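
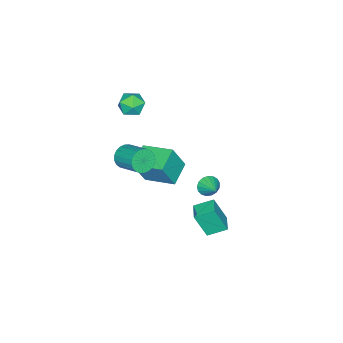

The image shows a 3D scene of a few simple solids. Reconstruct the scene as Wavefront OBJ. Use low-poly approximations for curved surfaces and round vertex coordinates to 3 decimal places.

v -3.285 -2.647 -2.685
v -2.621 -3.094 -0.929
v -3.397 -0.654 -2.135
v -2.734 -1.101 -0.379
v -1.766 -2.419 -3.201
v -1.103 -2.866 -1.445
v -1.879 -0.426 -2.651
v -1.215 -0.873 -0.895
v -2.321 -3.095 4.287
v -1.796 -2.359 4.25
v -1.264 -3.881 3.65
v -0.739 -3.145 3.613
v -0.928 -3.526 4.411
v -1.581 -3.04 4.805
v -1.479 -3.2 3.095
v -2.132 -2.714 3.489
v -1.276 -2.424 3.513
v -0.935 -2.626 4.327
v -2.125 -3.614 3.573
v -1.784 -3.816 4.387
v -2.12 2.977 -4.263
v -1.807 2.27 -2.571
v -1.179 3.598 -4.177
v -0.867 2.89 -2.486
v -1.433 2.01 -4.794
v -1.121 1.302 -3.103
v -0.493 2.63 -4.709
v -0.18 1.923 -3.017
v -0.348 -2.791 0.145
v 0.109 -2.596 -0.507
v 0.584 -1.073 0.282
v 0.128 -1.269 0.935
v -0.193 -2.459 -0.588
v 0.283 -0.937 0.201
v -0.522 -2.38 -0.543
v -0.046 -0.858 0.247
v -0.82 -2.372 -0.378
v -0.344 -0.85 0.412
v -1.037 -2.437 -0.123
v -0.561 -0.914 0.667
v -1.135 -2.563 0.178
v -0.659 -1.04 0.968
v -1.096 -2.728 0.474
v -0.621 -1.205 1.264
v -0.929 -2.904 0.713
v -0.453 -1.382 1.503
v -0.66 -3.061 0.854
v -0.185 -1.539 1.643
v -0.338 -3.171 0.872
v 0.138 -1.649 1.661
v -0.018 -3.216 0.764
v 0.458 -1.693 1.554
v 0.246 -3.187 0.55
v 0.721 -1.664 1.339
v 0.407 -3.089 0.265
v 0.882 -1.567 1.055
v 0.437 -2.94 -0.04
v 0.913 -1.418 0.75
v 0.332 -2.766 -0.313
v 0.807 -1.243 0.476
v 0.499 3.267 1.412
v 0.872 3.357 0.85
v 1.101 4.113 1.948
v 0.621 3.56 0.811
v 0.342 3.697 0.909
v 0.099 3.734 1.122
v -0.052 3.665 1.402
v -0.078 3.504 1.683
v 0.029 3.289 1.903
v 0.243 3.069 2.01
v 0.516 2.894 1.98
v 0.785 2.804 1.82
v 0.988 2.82 1.566
v 1.079 2.939 1.277
v 1.037 3.132 1.019
f 2 4 1
f 5 2 1
f 1 4 3
f 3 5 1
f 2 8 4
f 6 2 5
f 6 8 2
f 4 8 3
f 7 5 3
f 3 8 7
f 7 6 5
f 8 6 7
f 9 20 14
f 9 14 10
f 9 10 16
f 9 16 19
f 9 19 20
f 10 14 18
f 14 20 13
f 20 19 11
f 19 16 15
f 16 10 17
f 12 18 13
f 12 13 11
f 12 11 15
f 12 15 17
f 12 17 18
f 13 18 14
f 11 13 20
f 15 11 19
f 17 15 16
f 18 17 10
f 22 24 21
f 25 22 21
f 21 24 23
f 23 25 21
f 22 28 24
f 26 22 25
f 26 28 22
f 24 28 23
f 27 25 23
f 23 28 27
f 27 26 25
f 28 26 27
f 30 29 33
f 30 33 31
f 31 33 34
f 31 34 32
f 33 29 35
f 33 35 34
f 34 35 36
f 34 36 32
f 35 29 37
f 35 37 36
f 36 37 38
f 36 38 32
f 37 29 39
f 37 39 38
f 38 39 40
f 38 40 32
f 39 29 41
f 39 41 40
f 40 41 42
f 40 42 32
f 41 29 43
f 41 43 42
f 42 43 44
f 42 44 32
f 43 29 45
f 43 45 44
f 44 45 46
f 44 46 32
f 45 29 47
f 45 47 46
f 46 47 48
f 46 48 32
f 47 29 49
f 47 49 48
f 48 49 50
f 48 50 32
f 49 29 51
f 49 51 50
f 50 51 52
f 50 52 32
f 51 29 53
f 51 53 52
f 52 53 54
f 52 54 32
f 53 29 55
f 53 55 54
f 54 55 56
f 54 56 32
f 55 29 57
f 55 57 56
f 56 57 58
f 56 58 32
f 57 29 59
f 57 59 58
f 58 59 60
f 58 60 32
f 59 29 30
f 59 30 60
f 60 30 31
f 60 31 32
f 62 61 64
f 62 64 63
f 64 61 65
f 64 65 63
f 65 61 66
f 65 66 63
f 66 61 67
f 66 67 63
f 67 61 68
f 67 68 63
f 68 61 69
f 68 69 63
f 69 61 70
f 69 70 63
f 70 61 71
f 70 71 63
f 71 61 72
f 71 72 63
f 72 61 73
f 72 73 63
f 73 61 74
f 73 74 63
f 74 61 75
f 74 75 63
f 75 61 62
f 75 62 63



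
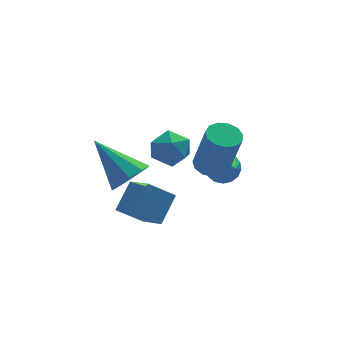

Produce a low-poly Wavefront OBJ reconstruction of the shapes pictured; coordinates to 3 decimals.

v -2.724 -0.794 -3.179
v -2.338 -1.886 -2.61
v -3.72 -0.737 -2.394
v -3.335 -1.828 -1.825
v -1.985 -0.072 -2.295
v -1.6 -1.163 -1.726
v -2.982 -0.014 -1.51
v -2.596 -1.106 -0.941
v -3.449 -1.971 0.14
v -2.79 -1.986 0.66
v -4.431 -0.689 1.42
v -2.73 -1.559 0.279
v -3.007 -1.325 -0.167
v -3.491 -1.393 -0.469
v -3.955 -1.731 -0.487
v -4.183 -2.181 -0.211
v -4.067 -2.532 0.228
v -3.663 -2.621 0.627
v -3.158 -2.405 0.797
v -2.05 0.516 -0.723
v -1.284 0.888 -0.913
v -1.456 -0.148 0.373
v -0.69 0.224 0.183
v -1.348 0.71 0.487
v -1.715 1.121 -0.191
v -1.025 -0.381 -0.349
v -1.392 0.03 -1.027
v -0.65 0.334 -0.682
v -0.85 1.008 -0.165
v -1.89 -0.268 -0.375
v -2.09 0.406 0.142
v -0.331 -1.304 -0.219
v 0.207 -1.671 -0.413
v 0.47 -2.323 1.544
v -0.069 -1.956 1.739
v 0.341 -1.325 -0.316
v 0.604 -1.977 1.641
v 0.262 -0.973 -0.188
v 0.525 -1.625 1.769
v -0.006 -0.726 -0.07
v 0.257 -1.378 1.888
v -0.377 -0.662 0.001
v -0.114 -1.314 1.959
v -0.734 -0.802 0.002
v -0.471 -1.454 1.96
v -0.963 -1.102 -0.067
v -0.7 -1.754 1.891
v -0.991 -1.465 -0.184
v -0.728 -2.117 1.774
v -0.81 -1.778 -0.312
v -0.547 -2.43 1.645
v -0.477 -1.94 -0.411
v -0.214 -2.592 1.547
v -0.098 -1.9 -0.449
v 0.165 -2.552 1.509
v 0.87 1.049 -2.229
v 1.15 1.417 -1.678
v 0.99 -0.089 -1.531
v 0.811 1.42 -1.615
v 0.486 1.337 -1.693
v 0.248 1.189 -1.893
v 0.153 1.008 -2.171
v 0.222 0.837 -2.462
v 0.439 0.714 -2.7
v 0.755 0.668 -2.829
v 1.097 0.709 -2.822
v 1.387 0.828 -2.678
v 1.558 0.997 -2.432
v 1.572 1.178 -2.139
v 1.425 1.33 -1.867
f 2 4 1
f 5 2 1
f 1 4 3
f 3 5 1
f 2 8 4
f 6 2 5
f 6 8 2
f 4 8 3
f 7 5 3
f 3 8 7
f 7 6 5
f 8 6 7
f 10 9 12
f 10 12 11
f 12 9 13
f 12 13 11
f 13 9 14
f 13 14 11
f 14 9 15
f 14 15 11
f 15 9 16
f 15 16 11
f 16 9 17
f 16 17 11
f 17 9 18
f 17 18 11
f 18 9 19
f 18 19 11
f 19 9 10
f 19 10 11
f 20 31 25
f 20 25 21
f 20 21 27
f 20 27 30
f 20 30 31
f 21 25 29
f 25 31 24
f 31 30 22
f 30 27 26
f 27 21 28
f 23 29 24
f 23 24 22
f 23 22 26
f 23 26 28
f 23 28 29
f 24 29 25
f 22 24 31
f 26 22 30
f 28 26 27
f 29 28 21
f 33 32 36
f 33 36 34
f 34 36 37
f 34 37 35
f 36 32 38
f 36 38 37
f 37 38 39
f 37 39 35
f 38 32 40
f 38 40 39
f 39 40 41
f 39 41 35
f 40 32 42
f 40 42 41
f 41 42 43
f 41 43 35
f 42 32 44
f 42 44 43
f 43 44 45
f 43 45 35
f 44 32 46
f 44 46 45
f 45 46 47
f 45 47 35
f 46 32 48
f 46 48 47
f 47 48 49
f 47 49 35
f 48 32 50
f 48 50 49
f 49 50 51
f 49 51 35
f 50 32 52
f 50 52 51
f 51 52 53
f 51 53 35
f 52 32 54
f 52 54 53
f 53 54 55
f 53 55 35
f 54 32 33
f 54 33 55
f 55 33 34
f 55 34 35
f 57 56 59
f 57 59 58
f 59 56 60
f 59 60 58
f 60 56 61
f 60 61 58
f 61 56 62
f 61 62 58
f 62 56 63
f 62 63 58
f 63 56 64
f 63 64 58
f 64 56 65
f 64 65 58
f 65 56 66
f 65 66 58
f 66 56 67
f 66 67 58
f 67 56 68
f 67 68 58
f 68 56 69
f 68 69 58
f 69 56 70
f 69 70 58
f 70 56 57
f 70 57 58



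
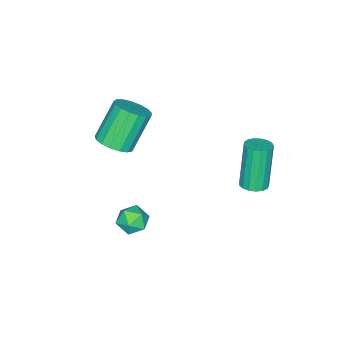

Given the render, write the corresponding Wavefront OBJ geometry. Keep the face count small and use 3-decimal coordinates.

v 0.02 -2.156 2.162
v 0.689 -2.239 2.612
v -0.332 -2.048 4.167
v -1 -1.964 3.718
v 0.666 -1.857 2.55
v -0.355 -1.666 4.105
v 0.495 -1.543 2.399
v -0.526 -1.352 3.954
v 0.215 -1.37 2.194
v -0.805 -1.179 3.749
v -0.109 -1.377 1.982
v -1.13 -1.185 3.537
v -0.404 -1.562 1.811
v -1.425 -1.371 3.366
v -0.601 -1.883 1.721
v -1.622 -1.692 3.276
v -0.657 -2.267 1.732
v -1.677 -2.075 3.287
v -0.557 -2.625 1.841
v -1.577 -2.433 3.396
v -0.325 -2.875 2.025
v -1.345 -2.684 3.58
v -0.013 -2.961 2.239
v -1.034 -2.77 3.794
v 0.305 -2.863 2.437
v -0.715 -2.671 3.992
v 0.559 -2.602 2.571
v -0.462 -2.411 4.126
v 0.761 0.045 -0.676
v 1.425 0.292 -0.769
v 1.175 -1.032 -0.591
v 1.839 -0.785 -0.684
v 1.483 -0.637 -0.082
v 1.227 0.029 -0.134
v 1.373 -0.769 -1.226
v 1.117 -0.103 -1.278
v 1.803 -0.21 -1.108
v 1.871 -0.129 -0.401
v 0.729 -0.611 -0.959
v 0.797 -0.53 -0.252
v -2.142 2.94 0.635
v -1.603 2.777 0.774
v -2.179 2.576 2.783
v -2.718 2.74 2.645
v -1.598 3.053 0.803
v -2.175 2.852 2.812
v -1.718 3.303 0.793
v -2.295 3.103 2.803
v -1.935 3.471 0.748
v -2.512 3.27 2.757
v -2.199 3.516 0.676
v -2.776 3.315 2.686
v -2.45 3.43 0.596
v -3.027 3.229 2.605
v -2.631 3.231 0.524
v -3.208 3.031 2.533
v -2.699 2.966 0.478
v -3.276 2.765 2.487
v -2.64 2.695 0.468
v -3.217 2.494 2.477
v -2.466 2.481 0.496
v -3.043 2.28 2.505
v -2.219 2.371 0.556
v -2.795 2.17 2.566
v -1.953 2.392 0.635
v -2.53 2.191 2.644
v -1.731 2.539 0.713
v -2.307 2.338 2.722
f 2 1 5
f 2 5 3
f 3 5 6
f 3 6 4
f 5 1 7
f 5 7 6
f 6 7 8
f 6 8 4
f 7 1 9
f 7 9 8
f 8 9 10
f 8 10 4
f 9 1 11
f 9 11 10
f 10 11 12
f 10 12 4
f 11 1 13
f 11 13 12
f 12 13 14
f 12 14 4
f 13 1 15
f 13 15 14
f 14 15 16
f 14 16 4
f 15 1 17
f 15 17 16
f 16 17 18
f 16 18 4
f 17 1 19
f 17 19 18
f 18 19 20
f 18 20 4
f 19 1 21
f 19 21 20
f 20 21 22
f 20 22 4
f 21 1 23
f 21 23 22
f 22 23 24
f 22 24 4
f 23 1 25
f 23 25 24
f 24 25 26
f 24 26 4
f 25 1 27
f 25 27 26
f 26 27 28
f 26 28 4
f 27 1 2
f 27 2 28
f 28 2 3
f 28 3 4
f 29 40 34
f 29 34 30
f 29 30 36
f 29 36 39
f 29 39 40
f 30 34 38
f 34 40 33
f 40 39 31
f 39 36 35
f 36 30 37
f 32 38 33
f 32 33 31
f 32 31 35
f 32 35 37
f 32 37 38
f 33 38 34
f 31 33 40
f 35 31 39
f 37 35 36
f 38 37 30
f 42 41 45
f 42 45 43
f 43 45 46
f 43 46 44
f 45 41 47
f 45 47 46
f 46 47 48
f 46 48 44
f 47 41 49
f 47 49 48
f 48 49 50
f 48 50 44
f 49 41 51
f 49 51 50
f 50 51 52
f 50 52 44
f 51 41 53
f 51 53 52
f 52 53 54
f 52 54 44
f 53 41 55
f 53 55 54
f 54 55 56
f 54 56 44
f 55 41 57
f 55 57 56
f 56 57 58
f 56 58 44
f 57 41 59
f 57 59 58
f 58 59 60
f 58 60 44
f 59 41 61
f 59 61 60
f 60 61 62
f 60 62 44
f 61 41 63
f 61 63 62
f 62 63 64
f 62 64 44
f 63 41 65
f 63 65 64
f 64 65 66
f 64 66 44
f 65 41 67
f 65 67 66
f 66 67 68
f 66 68 44
f 67 41 42
f 67 42 68
f 68 42 43
f 68 43 44



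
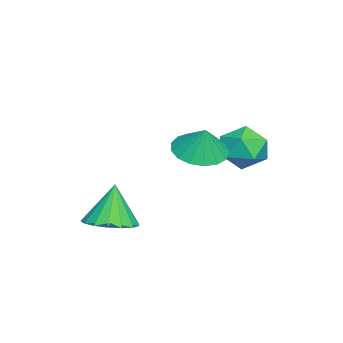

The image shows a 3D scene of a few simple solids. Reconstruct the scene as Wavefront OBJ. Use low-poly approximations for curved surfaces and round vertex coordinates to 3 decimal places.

v 0.205 2.772 -1.555
v 0.696 2.014 -1.353
v -0.496 2.026 -2.647
v -0.005 1.268 -2.445
v -0.646 1.576 -1.853
v -0.212 2.037 -1.177
v 0.412 2.003 -2.823
v 0.846 2.464 -2.147
v 0.824 1.539 -2.136
v 0.17 1.275 -1.537
v 0.03 2.765 -2.463
v -0.624 2.501 -1.864
v 2.431 1.036 -1.142
v 3.292 0.878 -1.389
v 2.749 1.264 -0.178
v 3.236 1.303 -1.471
v 2.996 1.666 -1.477
v 2.626 1.884 -1.407
v 2.211 1.909 -1.276
v 1.847 1.733 -1.114
v 1.616 1.398 -0.959
v 1.572 0.98 -0.845
v 1.725 0.575 -0.8
v 2.04 0.275 -0.833
v 2.444 0.15 -0.936
v 2.845 0.227 -1.087
v 3.151 0.49 -1.25
v 3.66 -1.495 -3.95
v 4.468 -1.804 -3.703
v 3.24 -1.425 -2.49
v 4.519 -1.376 -3.708
v 4.372 -0.975 -3.77
v 4.063 -0.694 -3.872
v 3.661 -0.596 -3.992
v 3.259 -0.703 -4.102
v 2.948 -0.993 -4.178
v 2.801 -1.397 -4.201
v 2.85 -1.823 -4.167
v 3.085 -2.175 -4.083
v 3.452 -2.37 -3.968
v 3.866 -2.365 -3.849
v 4.232 -2.161 -3.753
f 1 12 6
f 1 6 2
f 1 2 8
f 1 8 11
f 1 11 12
f 2 6 10
f 6 12 5
f 12 11 3
f 11 8 7
f 8 2 9
f 4 10 5
f 4 5 3
f 4 3 7
f 4 7 9
f 4 9 10
f 5 10 6
f 3 5 12
f 7 3 11
f 9 7 8
f 10 9 2
f 14 13 16
f 14 16 15
f 16 13 17
f 16 17 15
f 17 13 18
f 17 18 15
f 18 13 19
f 18 19 15
f 19 13 20
f 19 20 15
f 20 13 21
f 20 21 15
f 21 13 22
f 21 22 15
f 22 13 23
f 22 23 15
f 23 13 24
f 23 24 15
f 24 13 25
f 24 25 15
f 25 13 26
f 25 26 15
f 26 13 27
f 26 27 15
f 27 13 14
f 27 14 15
f 29 28 31
f 29 31 30
f 31 28 32
f 31 32 30
f 32 28 33
f 32 33 30
f 33 28 34
f 33 34 30
f 34 28 35
f 34 35 30
f 35 28 36
f 35 36 30
f 36 28 37
f 36 37 30
f 37 28 38
f 37 38 30
f 38 28 39
f 38 39 30
f 39 28 40
f 39 40 30
f 40 28 41
f 40 41 30
f 41 28 42
f 41 42 30
f 42 28 29
f 42 29 30



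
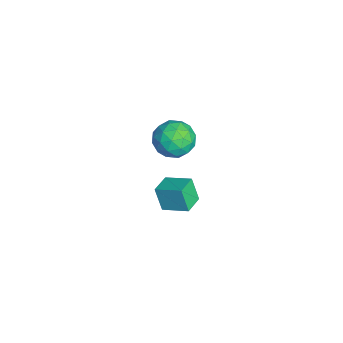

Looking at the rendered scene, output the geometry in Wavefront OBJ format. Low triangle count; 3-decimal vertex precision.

v 2.957 1.144 2.204
v 3.685 0.854 2.292
v 2.735 0.306 1.268
v 3.463 0.016 1.356
v 2.923 -0.099 1.919
v 3.06 0.419 2.497
v 3.36 0.741 1.063
v 3.497 1.259 1.641
v 3.934 0.605 1.586
v 3.664 0.086 2.115
v 2.756 1.074 1.445
v 2.486 0.555 1.974
v 3.34 1.073 2.33
v 3.08 0.087 1.23
v 2.762 0.02 1.561
v 3.19 -0.151 1.612
v 2.973 0.817 2.451
v 3.401 0.647 2.502
v 2.953 0.087 2.283
v 3.019 0.513 1.058
v 3.447 0.343 1.109
v 3.23 1.311 1.948
v 3.658 1.14 1.999
v 3.467 1.073 1.277
v 3.915 0.756 1.967
v 3.784 0.263 1.417
v 3.724 0.689 1.245
v 3.804 0.994 1.585
v 3.756 0.451 2.278
v 3.626 -0.042 1.728
v 3.308 -0.109 2.059
v 3.389 0.195 2.398
v 3.902 0.304 1.863
v 2.794 1.202 1.832
v 2.664 0.709 1.282
v 3.031 0.965 1.162
v 3.112 1.269 1.501
v 2.636 0.897 2.143
v 2.505 0.404 1.593
v 2.616 0.166 1.975
v 2.696 0.471 2.315
v 2.518 0.856 1.697
v 1.859 0.651 -3.225
v 1.572 0.417 -2.296
v 2.336 1.534 -2.855
v 2.049 1.301 -1.926
v 2.571 0.219 -3.114
v 2.284 -0.014 -2.185
v 3.048 1.103 -2.744
v 2.761 0.869 -1.815
f 1 38 17
f 38 12 41
f 17 41 6
f 38 41 17
f 1 17 13
f 17 6 18
f 13 18 2
f 17 18 13
f 1 13 22
f 13 2 23
f 22 23 8
f 13 23 22
f 1 22 34
f 22 8 37
f 34 37 11
f 22 37 34
f 1 34 38
f 34 11 42
f 38 42 12
f 34 42 38
f 2 18 29
f 18 6 32
f 29 32 10
f 18 32 29
f 6 41 19
f 41 12 40
f 19 40 5
f 41 40 19
f 12 42 39
f 42 11 35
f 39 35 3
f 42 35 39
f 11 37 36
f 37 8 24
f 36 24 7
f 37 24 36
f 8 23 28
f 23 2 25
f 28 25 9
f 23 25 28
f 4 30 16
f 30 10 31
f 16 31 5
f 30 31 16
f 4 16 14
f 16 5 15
f 14 15 3
f 16 15 14
f 4 14 21
f 14 3 20
f 21 20 7
f 14 20 21
f 4 21 26
f 21 7 27
f 26 27 9
f 21 27 26
f 4 26 30
f 26 9 33
f 30 33 10
f 26 33 30
f 5 31 19
f 31 10 32
f 19 32 6
f 31 32 19
f 3 15 39
f 15 5 40
f 39 40 12
f 15 40 39
f 7 20 36
f 20 3 35
f 36 35 11
f 20 35 36
f 9 27 28
f 27 7 24
f 28 24 8
f 27 24 28
f 10 33 29
f 33 9 25
f 29 25 2
f 33 25 29
f 44 46 43
f 47 44 43
f 43 46 45
f 45 47 43
f 44 50 46
f 48 44 47
f 48 50 44
f 46 50 45
f 49 47 45
f 45 50 49
f 49 48 47
f 50 48 49



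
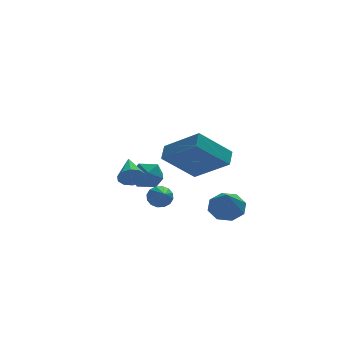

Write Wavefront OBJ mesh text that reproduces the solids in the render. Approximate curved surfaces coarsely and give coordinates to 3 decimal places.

v -1.448 4.153 -2.679
v -0.761 4.214 -3.16
v -1.019 2.946 -2.22
v -0.332 3.007 -2.701
v -0.429 3.517 -2.039
v -0.694 4.263 -2.323
v -1.086 2.897 -3.057
v -1.351 3.643 -3.341
v -0.537 3.438 -3.394
v -0.131 3.821 -2.765
v -1.649 3.339 -2.615
v -1.243 3.722 -1.986
v -1.023 1.037 -2.814
v -0.834 1.284 -2.325
v -1.337 -0.837 -1.746
v -1.13 1.333 -2.326
v -1.398 1.302 -2.459
v -1.565 1.201 -2.686
v -1.587 1.055 -2.948
v -1.458 0.905 -3.174
v -1.213 0.79 -3.303
v -0.917 0.742 -3.301
v -0.649 0.772 -3.169
v -0.482 0.874 -2.941
v -0.459 1.019 -2.68
v -0.588 1.17 -2.454
v -0.575 -2.811 1.809
v -0.268 -2.178 2.21
v -1.68 -1.555 0.676
v -1.373 -0.922 1.078
v 0.873 -2.698 0.522
v 1.18 -2.065 0.924
v -0.232 -1.442 -0.61
v 0.075 -0.809 -0.209
v 1.841 0.65 -3.627
v 2.413 1.066 -3.155
v 1.539 -0.29 -2.433
v 1.817 1.321 -3.105
v 1.235 1.183 -3.361
v 1.008 0.734 -3.773
v 1.269 0.235 -4.099
v 1.866 -0.02 -4.149
v 2.448 0.118 -3.893
v 2.675 0.567 -3.481
v -2.888 -1.405 -0.319
v -2.623 -1.64 0.165
v -2.692 -0.155 0.179
v -2.361 -1.579 -0.091
v -2.301 -1.452 -0.434
v -2.466 -1.307 -0.733
v -2.791 -1.2 -0.874
v -3.154 -1.171 -0.803
v -3.415 -1.231 -0.547
v -3.475 -1.358 -0.204
v -3.311 -1.503 0.096
v -2.986 -1.611 0.237
f 1 12 6
f 1 6 2
f 1 2 8
f 1 8 11
f 1 11 12
f 2 6 10
f 6 12 5
f 12 11 3
f 11 8 7
f 8 2 9
f 4 10 5
f 4 5 3
f 4 3 7
f 4 7 9
f 4 9 10
f 5 10 6
f 3 5 12
f 7 3 11
f 9 7 8
f 10 9 2
f 14 13 16
f 14 16 15
f 16 13 17
f 16 17 15
f 17 13 18
f 17 18 15
f 18 13 19
f 18 19 15
f 19 13 20
f 19 20 15
f 20 13 21
f 20 21 15
f 21 13 22
f 21 22 15
f 22 13 23
f 22 23 15
f 23 13 24
f 23 24 15
f 24 13 25
f 24 25 15
f 25 13 26
f 25 26 15
f 26 13 14
f 26 14 15
f 28 30 27
f 31 28 27
f 27 30 29
f 29 31 27
f 28 34 30
f 32 28 31
f 32 34 28
f 30 34 29
f 33 31 29
f 29 34 33
f 33 32 31
f 34 32 33
f 36 35 38
f 36 38 37
f 38 35 39
f 38 39 37
f 39 35 40
f 39 40 37
f 40 35 41
f 40 41 37
f 41 35 42
f 41 42 37
f 42 35 43
f 42 43 37
f 43 35 44
f 43 44 37
f 44 35 36
f 44 36 37
f 46 45 48
f 46 48 47
f 48 45 49
f 48 49 47
f 49 45 50
f 49 50 47
f 50 45 51
f 50 51 47
f 51 45 52
f 51 52 47
f 52 45 53
f 52 53 47
f 53 45 54
f 53 54 47
f 54 45 55
f 54 55 47
f 55 45 56
f 55 56 47
f 56 45 46
f 56 46 47



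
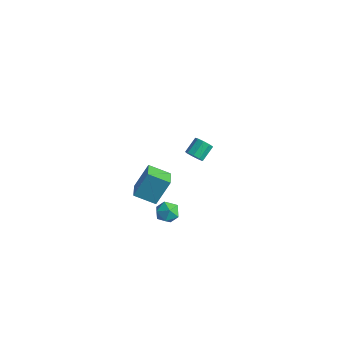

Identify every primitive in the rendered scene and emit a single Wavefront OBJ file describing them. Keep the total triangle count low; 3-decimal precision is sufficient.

v 2.701 -5.187 0.813
v 2.923 -4.331 2.312
v 1.824 -4.376 0.479
v 2.046 -3.52 1.978
v 3.654 -4.4 0.222
v 3.876 -3.544 1.721
v 2.777 -3.589 -0.112
v 2.999 -2.733 1.387
v -1.378 3.029 -3.88
v -1.031 3.359 -4.275
v -1.176 4.301 -3.614
v -1.522 3.971 -3.22
v -1.439 3.377 -4.39
v -1.584 4.319 -3.729
v -1.818 3.232 -4.266
v -1.963 4.174 -3.606
v -1.991 2.992 -3.962
v -2.136 3.935 -3.302
v -1.877 2.77 -3.62
v -2.022 3.712 -2.959
v -1.529 2.668 -3.399
v -1.674 3.611 -2.739
v -1.111 2.736 -3.404
v -1.255 3.678 -2.743
v -0.817 2.94 -3.631
v -0.961 3.883 -2.971
v -0.786 3.186 -3.975
v -0.93 4.129 -3.315
v 1.089 -2.127 -3.515
v 1.407 -1.76 -4.149
v 2.253 -2.16 -2.951
v 2.571 -1.793 -3.585
v 2.073 -1.397 -3.102
v 1.354 -1.376 -3.45
v 2.306 -2.544 -3.65
v 1.587 -2.523 -3.998
v 2.159 -2.017 -4.233
v 2.015 -1.308 -3.894
v 1.645 -2.612 -3.206
v 1.501 -1.903 -2.867
f 2 4 1
f 5 2 1
f 1 4 3
f 3 5 1
f 2 8 4
f 6 2 5
f 6 8 2
f 4 8 3
f 7 5 3
f 3 8 7
f 7 6 5
f 8 6 7
f 10 9 13
f 10 13 11
f 11 13 14
f 11 14 12
f 13 9 15
f 13 15 14
f 14 15 16
f 14 16 12
f 15 9 17
f 15 17 16
f 16 17 18
f 16 18 12
f 17 9 19
f 17 19 18
f 18 19 20
f 18 20 12
f 19 9 21
f 19 21 20
f 20 21 22
f 20 22 12
f 21 9 23
f 21 23 22
f 22 23 24
f 22 24 12
f 23 9 25
f 23 25 24
f 24 25 26
f 24 26 12
f 25 9 27
f 25 27 26
f 26 27 28
f 26 28 12
f 27 9 10
f 27 10 28
f 28 10 11
f 28 11 12
f 29 40 34
f 29 34 30
f 29 30 36
f 29 36 39
f 29 39 40
f 30 34 38
f 34 40 33
f 40 39 31
f 39 36 35
f 36 30 37
f 32 38 33
f 32 33 31
f 32 31 35
f 32 35 37
f 32 37 38
f 33 38 34
f 31 33 40
f 35 31 39
f 37 35 36
f 38 37 30



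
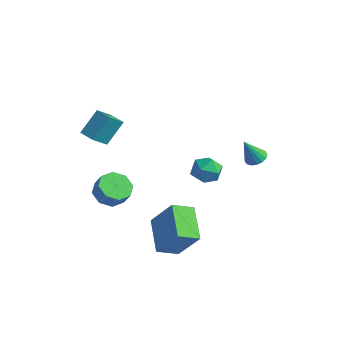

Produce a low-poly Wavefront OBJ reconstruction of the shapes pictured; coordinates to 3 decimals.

v 2.141 -4.573 -3.373
v 0.655 -3.268 -2.48
v 2.741 -3.51 -3.927
v 1.254 -2.206 -3.034
v 3.406 -4.354 -1.586
v 1.919 -3.05 -0.693
v 4.005 -3.292 -2.14
v 2.519 -1.987 -1.247
v 3.383 2.048 0.802
v 3.993 1.829 0.856
v 3.037 1.432 2.238
v 4.005 2.114 0.981
v 3.875 2.383 1.065
v 3.632 2.576 1.089
v 3.332 2.648 1.048
v 3.044 2.582 0.95
v 2.834 2.395 0.818
v 2.749 2.127 0.683
v 2.81 1.842 0.575
v 3.003 1.604 0.52
v 3.282 1.467 0.529
v 3.585 1.464 0.6
v 3.841 1.595 0.718
v 3.789 -2.145 2.426
v 4.438 -2.097 3.054
v 3.502 -3.523 2.826
v 4.151 -3.475 3.454
v 3.392 -2.993 3.55
v 3.57 -2.141 3.303
v 4.37 -3.479 2.577
v 4.548 -2.627 2.33
v 4.797 -2.922 3.147
v 4.193 -2.621 3.749
v 3.747 -2.999 2.131
v 3.143 -2.698 2.733
v -2.845 -4.689 3.632
v -2.661 -3.594 4.853
v -2.761 -3.692 2.726
v -2.577 -2.597 3.947
v -1.903 -4.803 3.593
v -1.719 -3.708 4.814
v -1.819 -3.806 2.687
v -1.635 -2.711 3.908
v -2.887 -2.553 -2.484
v -2.187 -3.098 -2.947
v -1.654 -3.151 -2.079
v -2.353 -2.607 -1.616
v -2.047 -2.347 -2.987
v -1.514 -2.4 -2.119
v -2.399 -1.717 -2.732
v -1.866 -1.77 -1.864
v -3.036 -1.576 -2.333
v -2.503 -1.629 -1.464
v -3.586 -2.009 -2.021
v -3.053 -2.062 -1.153
v -3.726 -2.76 -1.981
v -3.193 -2.813 -1.113
v -3.374 -3.39 -2.236
v -2.841 -3.443 -1.368
v -2.737 -3.531 -2.636
v -2.204 -3.584 -1.767
f 2 4 1
f 5 2 1
f 1 4 3
f 3 5 1
f 2 8 4
f 6 2 5
f 6 8 2
f 4 8 3
f 7 5 3
f 3 8 7
f 7 6 5
f 8 6 7
f 10 9 12
f 10 12 11
f 12 9 13
f 12 13 11
f 13 9 14
f 13 14 11
f 14 9 15
f 14 15 11
f 15 9 16
f 15 16 11
f 16 9 17
f 16 17 11
f 17 9 18
f 17 18 11
f 18 9 19
f 18 19 11
f 19 9 20
f 19 20 11
f 20 9 21
f 20 21 11
f 21 9 22
f 21 22 11
f 22 9 23
f 22 23 11
f 23 9 10
f 23 10 11
f 24 35 29
f 24 29 25
f 24 25 31
f 24 31 34
f 24 34 35
f 25 29 33
f 29 35 28
f 35 34 26
f 34 31 30
f 31 25 32
f 27 33 28
f 27 28 26
f 27 26 30
f 27 30 32
f 27 32 33
f 28 33 29
f 26 28 35
f 30 26 34
f 32 30 31
f 33 32 25
f 37 39 36
f 40 37 36
f 36 39 38
f 38 40 36
f 37 43 39
f 41 37 40
f 41 43 37
f 39 43 38
f 42 40 38
f 38 43 42
f 42 41 40
f 43 41 42
f 45 44 48
f 45 48 46
f 46 48 49
f 46 49 47
f 48 44 50
f 48 50 49
f 49 50 51
f 49 51 47
f 50 44 52
f 50 52 51
f 51 52 53
f 51 53 47
f 52 44 54
f 52 54 53
f 53 54 55
f 53 55 47
f 54 44 56
f 54 56 55
f 55 56 57
f 55 57 47
f 56 44 58
f 56 58 57
f 57 58 59
f 57 59 47
f 58 44 60
f 58 60 59
f 59 60 61
f 59 61 47
f 60 44 45
f 60 45 61
f 61 45 46
f 61 46 47



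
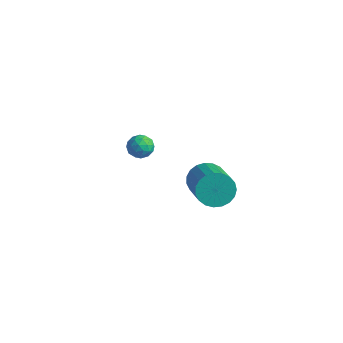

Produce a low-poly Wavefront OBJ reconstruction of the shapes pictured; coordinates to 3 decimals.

v -2.095 3.141 2.678
v -1.441 3.062 2.741
v -2.079 2.558 1.779
v -1.425 2.479 1.842
v -1.836 2.185 2.27
v -1.846 2.545 2.825
v -1.674 3.075 1.695
v -1.684 3.435 2.25
v -1.18 3.021 2.133
v -1.281 2.471 2.488
v -2.239 3.149 2.032
v -2.34 2.599 2.387
v -1.769 3.153 2.788
v -1.751 2.467 1.732
v -1.993 2.294 1.983
v -1.608 2.248 2.02
v -2.008 2.849 2.838
v -1.623 2.803 2.875
v -1.856 2.287 2.598
v -1.897 2.817 1.645
v -1.512 2.771 1.682
v -1.912 3.372 2.5
v -1.527 3.326 2.537
v -1.664 3.333 1.922
v -1.231 3.082 2.468
v -1.222 2.739 1.94
v -1.369 3.09 1.853
v -1.374 3.302 2.18
v -1.29 2.759 2.677
v -1.281 2.416 2.149
v -1.523 2.243 2.4
v -1.529 2.455 2.726
v -1.137 2.735 2.32
v -2.239 3.204 2.371
v -2.23 2.861 1.843
v -1.991 3.165 1.794
v -1.997 3.377 2.12
v -2.298 2.881 2.58
v -2.289 2.538 2.052
v -2.146 2.318 2.34
v -2.151 2.53 2.667
v -2.383 2.885 2.2
v 2.611 2.224 2.973
v 3.185 2.43 2.353
v 4.723 1.262 3.386
v 4.149 1.056 4.007
v 3.231 2.7 2.59
v 4.768 1.532 3.623
v 3.169 2.887 2.893
v 4.706 1.719 3.927
v 3.011 2.96 3.21
v 4.548 1.792 4.244
v 2.784 2.905 3.486
v 4.321 1.737 4.52
v 2.527 2.733 3.674
v 4.064 1.565 4.708
v 2.284 2.472 3.74
v 3.822 1.304 4.774
v 2.099 2.169 3.674
v 3.636 1.001 4.708
v 2.001 1.875 3.486
v 3.539 0.707 4.52
v 2.01 1.642 3.21
v 3.547 0.474 4.244
v 2.122 1.509 2.893
v 3.659 0.341 3.927
v 2.319 1.5 2.59
v 3.856 0.332 3.623
v 2.567 1.616 2.353
v 4.104 0.448 3.386
v 2.822 1.837 2.223
v 4.359 0.669 3.257
v 3.041 2.125 2.223
v 4.578 0.957 3.257
f 1 38 17
f 38 12 41
f 17 41 6
f 38 41 17
f 1 17 13
f 17 6 18
f 13 18 2
f 17 18 13
f 1 13 22
f 13 2 23
f 22 23 8
f 13 23 22
f 1 22 34
f 22 8 37
f 34 37 11
f 22 37 34
f 1 34 38
f 34 11 42
f 38 42 12
f 34 42 38
f 2 18 29
f 18 6 32
f 29 32 10
f 18 32 29
f 6 41 19
f 41 12 40
f 19 40 5
f 41 40 19
f 12 42 39
f 42 11 35
f 39 35 3
f 42 35 39
f 11 37 36
f 37 8 24
f 36 24 7
f 37 24 36
f 8 23 28
f 23 2 25
f 28 25 9
f 23 25 28
f 4 30 16
f 30 10 31
f 16 31 5
f 30 31 16
f 4 16 14
f 16 5 15
f 14 15 3
f 16 15 14
f 4 14 21
f 14 3 20
f 21 20 7
f 14 20 21
f 4 21 26
f 21 7 27
f 26 27 9
f 21 27 26
f 4 26 30
f 26 9 33
f 30 33 10
f 26 33 30
f 5 31 19
f 31 10 32
f 19 32 6
f 31 32 19
f 3 15 39
f 15 5 40
f 39 40 12
f 15 40 39
f 7 20 36
f 20 3 35
f 36 35 11
f 20 35 36
f 9 27 28
f 27 7 24
f 28 24 8
f 27 24 28
f 10 33 29
f 33 9 25
f 29 25 2
f 33 25 29
f 44 43 47
f 44 47 45
f 45 47 48
f 45 48 46
f 47 43 49
f 47 49 48
f 48 49 50
f 48 50 46
f 49 43 51
f 49 51 50
f 50 51 52
f 50 52 46
f 51 43 53
f 51 53 52
f 52 53 54
f 52 54 46
f 53 43 55
f 53 55 54
f 54 55 56
f 54 56 46
f 55 43 57
f 55 57 56
f 56 57 58
f 56 58 46
f 57 43 59
f 57 59 58
f 58 59 60
f 58 60 46
f 59 43 61
f 59 61 60
f 60 61 62
f 60 62 46
f 61 43 63
f 61 63 62
f 62 63 64
f 62 64 46
f 63 43 65
f 63 65 64
f 64 65 66
f 64 66 46
f 65 43 67
f 65 67 66
f 66 67 68
f 66 68 46
f 67 43 69
f 67 69 68
f 68 69 70
f 68 70 46
f 69 43 71
f 69 71 70
f 70 71 72
f 70 72 46
f 71 43 73
f 71 73 72
f 72 73 74
f 72 74 46
f 73 43 44
f 73 44 74
f 74 44 45
f 74 45 46



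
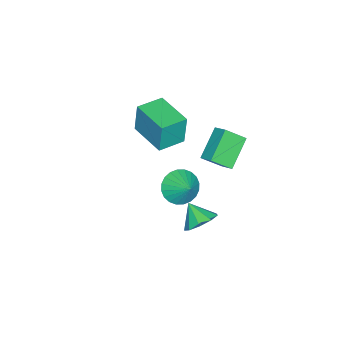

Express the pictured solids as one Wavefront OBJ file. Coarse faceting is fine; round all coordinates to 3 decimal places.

v 0.82 0.229 -4.251
v 1.471 -0.385 -4.57
v 0.46 -0.609 -3.369
v 1.728 -0.009 -4.107
v 1.561 0.479 -3.712
v 1.047 0.85 -3.569
v 0.427 0.931 -3.745
v -0.009 0.683 -4.159
v -0.057 0.223 -4.615
v 0.305 -0.234 -4.902
v 0.909 -0.474 -4.884
v -3.539 -3.958 -1.564
v -3.62 -3.846 0.201
v -2.444 -2.121 -1.63
v -2.526 -2.009 0.135
v -2.234 -4.731 -1.455
v -2.316 -4.619 0.31
v -1.14 -2.894 -1.521
v -1.221 -2.782 0.244
v 3.407 0.261 1.213
v 4.095 0.351 0.549
v 4.013 1.039 1.947
v 3.861 0.626 0.45
v 3.558 0.846 0.467
v 3.233 0.977 0.598
v 2.933 0.998 0.822
v 2.706 0.908 1.105
v 2.585 0.719 1.405
v 2.59 0.46 1.676
v 2.719 0.171 1.876
v 2.953 -0.105 1.976
v 3.255 -0.325 1.959
v 3.581 -0.455 1.828
v 3.881 -0.477 1.604
v 4.108 -0.386 1.32
v 4.228 -0.197 1.02
v 4.224 0.061 0.75
v -0.599 1.371 1.922
v -0.206 2.056 2.374
v 0.851 1.262 0.827
v 1.244 1.947 1.278
v -0.044 0.513 2.742
v 0.349 1.198 3.193
v 1.406 0.404 1.646
v 1.799 1.089 2.098
f 2 1 4
f 2 4 3
f 4 1 5
f 4 5 3
f 5 1 6
f 5 6 3
f 6 1 7
f 6 7 3
f 7 1 8
f 7 8 3
f 8 1 9
f 8 9 3
f 9 1 10
f 9 10 3
f 10 1 11
f 10 11 3
f 11 1 2
f 11 2 3
f 13 15 12
f 16 13 12
f 12 15 14
f 14 16 12
f 13 19 15
f 17 13 16
f 17 19 13
f 15 19 14
f 18 16 14
f 14 19 18
f 18 17 16
f 19 17 18
f 21 20 23
f 21 23 22
f 23 20 24
f 23 24 22
f 24 20 25
f 24 25 22
f 25 20 26
f 25 26 22
f 26 20 27
f 26 27 22
f 27 20 28
f 27 28 22
f 28 20 29
f 28 29 22
f 29 20 30
f 29 30 22
f 30 20 31
f 30 31 22
f 31 20 32
f 31 32 22
f 32 20 33
f 32 33 22
f 33 20 34
f 33 34 22
f 34 20 35
f 34 35 22
f 35 20 36
f 35 36 22
f 36 20 37
f 36 37 22
f 37 20 21
f 37 21 22
f 39 41 38
f 42 39 38
f 38 41 40
f 40 42 38
f 39 45 41
f 43 39 42
f 43 45 39
f 41 45 40
f 44 42 40
f 40 45 44
f 44 43 42
f 45 43 44



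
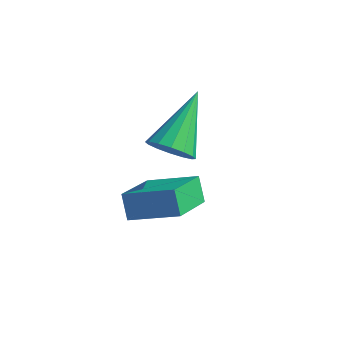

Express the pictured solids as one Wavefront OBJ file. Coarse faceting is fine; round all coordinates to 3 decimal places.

v 2.155 -0.271 -3.515
v 2.406 -0.662 -2.889
v 2.025 1.551 -2.325
v 2.741 -0.522 -3.066
v 2.919 -0.315 -3.364
v 2.892 -0.096 -3.702
v 2.667 0.076 -3.99
v 2.305 0.155 -4.151
v 1.903 0.12 -4.141
v 1.568 -0.02 -3.964
v 1.391 -0.227 -3.666
v 1.418 -0.446 -3.328
v 1.643 -0.618 -3.04
v 2.004 -0.697 -2.879
v 2.093 -2.853 -3.233
v 3.542 -2.445 -2.609
v 2.021 -1.36 -4.043
v 3.471 -0.952 -3.419
v 2.489 -3.208 -3.921
v 3.939 -2.8 -3.297
v 2.418 -1.715 -4.731
v 3.867 -1.307 -4.107
f 2 1 4
f 2 4 3
f 4 1 5
f 4 5 3
f 5 1 6
f 5 6 3
f 6 1 7
f 6 7 3
f 7 1 8
f 7 8 3
f 8 1 9
f 8 9 3
f 9 1 10
f 9 10 3
f 10 1 11
f 10 11 3
f 11 1 12
f 11 12 3
f 12 1 13
f 12 13 3
f 13 1 14
f 13 14 3
f 14 1 2
f 14 2 3
f 16 18 15
f 19 16 15
f 15 18 17
f 17 19 15
f 16 22 18
f 20 16 19
f 20 22 16
f 18 22 17
f 21 19 17
f 17 22 21
f 21 20 19
f 22 20 21



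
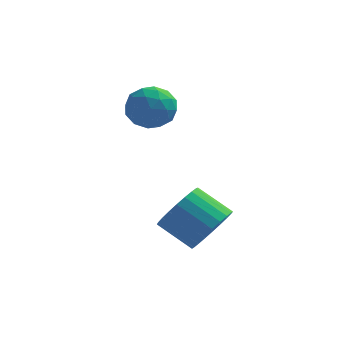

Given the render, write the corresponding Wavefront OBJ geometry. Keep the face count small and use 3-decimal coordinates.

v -0.889 0.347 3.541
v -0.165 -0.297 3.74
v -1.855 -0.863 3.14
v -1.131 -1.507 3.339
v -1.561 -1.004 4.073
v -0.963 -0.256 4.321
v -1.057 -0.904 2.559
v -0.459 -0.156 2.807
v -0.269 -1.07 3.132
v -0.58 -1.132 4.068
v -1.44 -0.028 2.812
v -1.751 -0.09 3.748
v -0.442 0.131 3.676
v -1.578 -1.291 3.204
v -1.83 -0.995 3.636
v -1.405 -1.374 3.753
v -0.911 0.155 4.018
v -0.486 -0.223 4.134
v -1.306 -0.639 4.33
v -1.534 -0.937 2.746
v -1.109 -1.315 2.862
v -0.615 0.214 3.127
v -0.19 -0.165 3.244
v -0.714 -0.521 2.55
v -0.078 -0.702 3.435
v -0.646 -1.413 3.2
v -0.602 -1.058 2.741
v -0.251 -0.619 2.887
v -0.261 -0.738 3.986
v -0.829 -1.449 3.75
v -1.081 -1.153 4.182
v -0.73 -0.714 4.327
v -0.322 -1.192 3.629
v -1.191 0.289 3.13
v -1.759 -0.422 2.894
v -1.29 -0.446 2.553
v -0.939 -0.007 2.698
v -1.374 0.253 3.68
v -1.942 -0.458 3.445
v -1.769 -0.541 3.993
v -1.418 -0.102 4.139
v -1.698 0.032 3.251
v 1.79 -4.131 -0.497
v 2.384 -3.625 0.175
v 1.144 -3.303 1.029
v 0.55 -3.809 0.357
v 2.285 -3.33 -0.079
v 1.045 -3.008 0.774
v 2.111 -3.157 -0.398
v 0.87 -2.835 0.456
v 1.888 -3.133 -0.731
v 0.647 -2.811 0.123
v 1.65 -3.26 -1.029
v 0.409 -2.938 -0.175
v 1.433 -3.52 -1.246
v 0.193 -3.198 -0.392
v 1.271 -3.873 -1.348
v 0.031 -3.551 -0.495
v 1.188 -4.265 -1.321
v -0.053 -3.944 -0.468
v 1.196 -4.637 -1.169
v -0.044 -4.315 -0.315
v 1.295 -4.932 -0.914
v 0.055 -4.61 -0.061
v 1.47 -5.105 -0.596
v 0.229 -4.783 0.258
v 1.693 -5.129 -0.263
v 0.452 -4.807 0.591
v 1.931 -5.002 0.035
v 0.69 -4.68 0.889
v 2.147 -4.742 0.252
v 0.907 -4.42 1.106
v 2.309 -4.389 0.355
v 1.069 -4.067 1.208
v 2.393 -3.996 0.328
v 1.152 -3.675 1.181
f 1 38 17
f 38 12 41
f 17 41 6
f 38 41 17
f 1 17 13
f 17 6 18
f 13 18 2
f 17 18 13
f 1 13 22
f 13 2 23
f 22 23 8
f 13 23 22
f 1 22 34
f 22 8 37
f 34 37 11
f 22 37 34
f 1 34 38
f 34 11 42
f 38 42 12
f 34 42 38
f 2 18 29
f 18 6 32
f 29 32 10
f 18 32 29
f 6 41 19
f 41 12 40
f 19 40 5
f 41 40 19
f 12 42 39
f 42 11 35
f 39 35 3
f 42 35 39
f 11 37 36
f 37 8 24
f 36 24 7
f 37 24 36
f 8 23 28
f 23 2 25
f 28 25 9
f 23 25 28
f 4 30 16
f 30 10 31
f 16 31 5
f 30 31 16
f 4 16 14
f 16 5 15
f 14 15 3
f 16 15 14
f 4 14 21
f 14 3 20
f 21 20 7
f 14 20 21
f 4 21 26
f 21 7 27
f 26 27 9
f 21 27 26
f 4 26 30
f 26 9 33
f 30 33 10
f 26 33 30
f 5 31 19
f 31 10 32
f 19 32 6
f 31 32 19
f 3 15 39
f 15 5 40
f 39 40 12
f 15 40 39
f 7 20 36
f 20 3 35
f 36 35 11
f 20 35 36
f 9 27 28
f 27 7 24
f 28 24 8
f 27 24 28
f 10 33 29
f 33 9 25
f 29 25 2
f 33 25 29
f 44 43 47
f 44 47 45
f 45 47 48
f 45 48 46
f 47 43 49
f 47 49 48
f 48 49 50
f 48 50 46
f 49 43 51
f 49 51 50
f 50 51 52
f 50 52 46
f 51 43 53
f 51 53 52
f 52 53 54
f 52 54 46
f 53 43 55
f 53 55 54
f 54 55 56
f 54 56 46
f 55 43 57
f 55 57 56
f 56 57 58
f 56 58 46
f 57 43 59
f 57 59 58
f 58 59 60
f 58 60 46
f 59 43 61
f 59 61 60
f 60 61 62
f 60 62 46
f 61 43 63
f 61 63 62
f 62 63 64
f 62 64 46
f 63 43 65
f 63 65 64
f 64 65 66
f 64 66 46
f 65 43 67
f 65 67 66
f 66 67 68
f 66 68 46
f 67 43 69
f 67 69 68
f 68 69 70
f 68 70 46
f 69 43 71
f 69 71 70
f 70 71 72
f 70 72 46
f 71 43 73
f 71 73 72
f 72 73 74
f 72 74 46
f 73 43 75
f 73 75 74
f 74 75 76
f 74 76 46
f 75 43 44
f 75 44 76
f 76 44 45
f 76 45 46



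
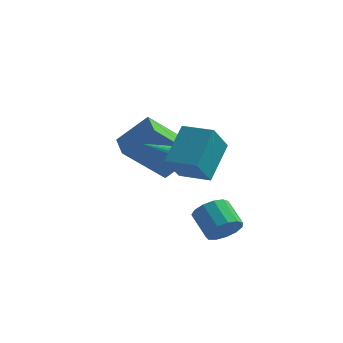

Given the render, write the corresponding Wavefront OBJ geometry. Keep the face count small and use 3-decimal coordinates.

v 2.738 -1.444 -1.404
v 2.95 -1.746 -0.869
v 2.275 -1.178 -0.281
v 2.062 -0.876 -0.816
v 3.162 -1.45 -0.911
v 2.486 -0.882 -0.323
v 3.239 -1.152 -1.11
v 2.563 -0.585 -0.522
v 3.157 -0.947 -1.402
v 2.481 -0.379 -0.814
v 2.942 -0.899 -1.695
v 2.266 -0.332 -1.107
v 2.662 -1.025 -1.895
v 1.987 -0.457 -1.307
v 2.406 -1.283 -1.94
v 1.731 -0.716 -1.352
v 2.256 -1.593 -1.814
v 1.58 -1.025 -1.226
v 2.258 -1.855 -1.558
v 1.583 -1.287 -0.97
v 2.413 -1.986 -1.253
v 1.738 -1.419 -0.665
v 2.671 -1.946 -0.996
v 1.996 -1.378 -0.408
v 1.225 -2.743 1.972
v 1.368 -1.568 3.004
v 1.397 -1.918 1.009
v 1.54 -0.743 2.041
v 2.32 -2.917 2.019
v 2.463 -1.742 3.051
v 2.492 -2.092 1.056
v 2.635 -0.917 2.088
v -1.852 1.005 0.874
v -0.881 1.383 1.911
v -0.748 2.043 -0.537
v 0.222 2.421 0.5
v -1.322 0.179 0.68
v -0.352 0.557 1.717
v -0.219 1.217 -0.731
v 0.752 1.595 0.306
v 1.003 -0.707 1.16
v 1.341 -0.771 1.55
v -0.023 -1.373 1.94
v 1.26 -0.592 1.597
v 1.14 -0.429 1.578
v 0.999 -0.309 1.495
v 0.858 -0.25 1.362
v 0.74 -0.26 1.197
v 0.661 -0.338 1.027
v 0.635 -0.472 0.877
v 0.664 -0.642 0.771
v 0.745 -0.822 0.723
v 0.865 -0.984 0.743
v 1.006 -1.104 0.825
v 1.147 -1.164 0.959
v 1.265 -1.154 1.124
v 1.344 -1.076 1.294
v 1.37 -0.942 1.443
f 2 1 5
f 2 5 3
f 3 5 6
f 3 6 4
f 5 1 7
f 5 7 6
f 6 7 8
f 6 8 4
f 7 1 9
f 7 9 8
f 8 9 10
f 8 10 4
f 9 1 11
f 9 11 10
f 10 11 12
f 10 12 4
f 11 1 13
f 11 13 12
f 12 13 14
f 12 14 4
f 13 1 15
f 13 15 14
f 14 15 16
f 14 16 4
f 15 1 17
f 15 17 16
f 16 17 18
f 16 18 4
f 17 1 19
f 17 19 18
f 18 19 20
f 18 20 4
f 19 1 21
f 19 21 20
f 20 21 22
f 20 22 4
f 21 1 23
f 21 23 22
f 22 23 24
f 22 24 4
f 23 1 2
f 23 2 24
f 24 2 3
f 24 3 4
f 26 28 25
f 29 26 25
f 25 28 27
f 27 29 25
f 26 32 28
f 30 26 29
f 30 32 26
f 28 32 27
f 31 29 27
f 27 32 31
f 31 30 29
f 32 30 31
f 34 36 33
f 37 34 33
f 33 36 35
f 35 37 33
f 34 40 36
f 38 34 37
f 38 40 34
f 36 40 35
f 39 37 35
f 35 40 39
f 39 38 37
f 40 38 39
f 42 41 44
f 42 44 43
f 44 41 45
f 44 45 43
f 45 41 46
f 45 46 43
f 46 41 47
f 46 47 43
f 47 41 48
f 47 48 43
f 48 41 49
f 48 49 43
f 49 41 50
f 49 50 43
f 50 41 51
f 50 51 43
f 51 41 52
f 51 52 43
f 52 41 53
f 52 53 43
f 53 41 54
f 53 54 43
f 54 41 55
f 54 55 43
f 55 41 56
f 55 56 43
f 56 41 57
f 56 57 43
f 57 41 58
f 57 58 43
f 58 41 42
f 58 42 43



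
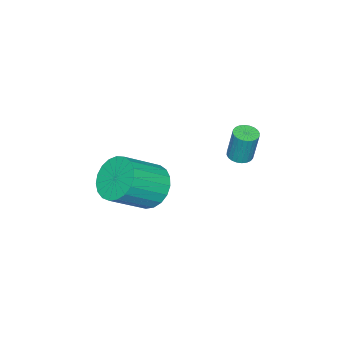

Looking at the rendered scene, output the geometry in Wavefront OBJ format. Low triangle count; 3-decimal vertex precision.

v -0.958 0.05 -4.35
v -0.411 -0.008 -4.358
v -0.356 0.291 -2.838
v -0.902 0.35 -2.83
v -0.431 0.201 -4.399
v -0.376 0.501 -2.879
v -0.531 0.388 -4.432
v -0.476 0.687 -2.912
v -0.697 0.524 -4.453
v -0.641 0.823 -2.933
v -0.902 0.587 -4.458
v -0.846 0.886 -2.938
v -1.115 0.568 -4.446
v -1.06 0.868 -2.926
v -1.305 0.471 -4.42
v -1.25 0.77 -2.9
v -1.441 0.31 -4.383
v -1.386 0.609 -2.864
v -1.504 0.109 -4.342
v -1.449 0.408 -2.822
v -1.484 -0.101 -4.301
v -1.429 0.199 -2.781
v -1.384 -0.287 -4.268
v -1.329 0.012 -2.748
v -1.219 -0.423 -4.247
v -1.163 -0.124 -2.727
v -1.014 -0.486 -4.242
v -0.958 -0.187 -2.722
v -0.8 -0.468 -4.254
v -0.745 -0.168 -2.734
v -0.61 -0.37 -4.28
v -0.555 -0.071 -2.76
v -0.474 -0.209 -4.316
v -0.419 0.09 -2.797
v 2.985 -1.686 -4.357
v 3.353 -2.263 -5.18
v 4.762 -3.012 -4.025
v 4.395 -2.434 -3.203
v 3.586 -1.886 -5.22
v 4.995 -2.635 -4.065
v 3.715 -1.474 -5.111
v 5.124 -2.223 -3.956
v 3.718 -1.099 -4.872
v 5.127 -1.848 -3.717
v 3.594 -0.826 -4.543
v 5.004 -1.574 -3.388
v 3.365 -0.701 -4.183
v 4.775 -1.45 -3.028
v 3.071 -0.746 -3.853
v 4.48 -1.495 -2.698
v 2.761 -0.954 -3.61
v 4.171 -1.703 -2.455
v 2.491 -1.288 -3.496
v 3.9 -2.037 -2.341
v 2.305 -1.691 -3.531
v 3.715 -2.44 -2.376
v 2.238 -2.093 -3.709
v 3.647 -2.842 -2.555
v 2.299 -2.425 -4
v 3.709 -3.174 -2.845
v 2.48 -2.629 -4.352
v 3.889 -3.377 -3.197
v 2.747 -2.669 -4.705
v 4.157 -3.418 -3.55
v 3.056 -2.54 -4.998
v 4.466 -3.289 -3.843
f 2 1 5
f 2 5 3
f 3 5 6
f 3 6 4
f 5 1 7
f 5 7 6
f 6 7 8
f 6 8 4
f 7 1 9
f 7 9 8
f 8 9 10
f 8 10 4
f 9 1 11
f 9 11 10
f 10 11 12
f 10 12 4
f 11 1 13
f 11 13 12
f 12 13 14
f 12 14 4
f 13 1 15
f 13 15 14
f 14 15 16
f 14 16 4
f 15 1 17
f 15 17 16
f 16 17 18
f 16 18 4
f 17 1 19
f 17 19 18
f 18 19 20
f 18 20 4
f 19 1 21
f 19 21 20
f 20 21 22
f 20 22 4
f 21 1 23
f 21 23 22
f 22 23 24
f 22 24 4
f 23 1 25
f 23 25 24
f 24 25 26
f 24 26 4
f 25 1 27
f 25 27 26
f 26 27 28
f 26 28 4
f 27 1 29
f 27 29 28
f 28 29 30
f 28 30 4
f 29 1 31
f 29 31 30
f 30 31 32
f 30 32 4
f 31 1 33
f 31 33 32
f 32 33 34
f 32 34 4
f 33 1 2
f 33 2 34
f 34 2 3
f 34 3 4
f 36 35 39
f 36 39 37
f 37 39 40
f 37 40 38
f 39 35 41
f 39 41 40
f 40 41 42
f 40 42 38
f 41 35 43
f 41 43 42
f 42 43 44
f 42 44 38
f 43 35 45
f 43 45 44
f 44 45 46
f 44 46 38
f 45 35 47
f 45 47 46
f 46 47 48
f 46 48 38
f 47 35 49
f 47 49 48
f 48 49 50
f 48 50 38
f 49 35 51
f 49 51 50
f 50 51 52
f 50 52 38
f 51 35 53
f 51 53 52
f 52 53 54
f 52 54 38
f 53 35 55
f 53 55 54
f 54 55 56
f 54 56 38
f 55 35 57
f 55 57 56
f 56 57 58
f 56 58 38
f 57 35 59
f 57 59 58
f 58 59 60
f 58 60 38
f 59 35 61
f 59 61 60
f 60 61 62
f 60 62 38
f 61 35 63
f 61 63 62
f 62 63 64
f 62 64 38
f 63 35 65
f 63 65 64
f 64 65 66
f 64 66 38
f 65 35 36
f 65 36 66
f 66 36 37
f 66 37 38



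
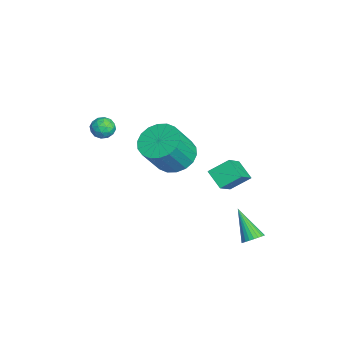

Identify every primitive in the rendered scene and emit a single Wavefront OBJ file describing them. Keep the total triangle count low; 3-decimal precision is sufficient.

v 1.403 3.865 -1.461
v 1.829 3.641 -1.196
v 0.317 3.295 -0.199
v 1.825 3.838 -1.11
v 1.757 4.039 -1.078
v 1.635 4.213 -1.104
v 1.478 4.335 -1.185
v 1.309 4.385 -1.308
v 1.154 4.355 -1.454
v 1.038 4.252 -1.601
v 0.977 4.089 -1.727
v 0.981 3.892 -1.812
v 1.049 3.691 -1.844
v 1.171 3.517 -1.818
v 1.328 3.395 -1.737
v 1.497 3.345 -1.615
v 1.652 3.374 -1.469
v 1.768 3.478 -1.322
v -3.85 3.452 -2.046
v -4.627 2.956 -1.411
v -3.938 4.453 -1.372
v -4.714 3.956 -0.736
v -2.546 2.824 -0.944
v -3.322 2.327 -0.308
v -2.633 3.824 -0.269
v -3.41 3.328 0.366
v -0.541 0.597 2.948
v 0.388 0.973 2.712
v 1.091 0.179 4.216
v 0.161 -0.197 4.452
v 0.207 1.304 2.972
v 0.91 0.51 4.476
v -0.122 1.496 3.227
v 0.58 0.702 4.731
v -0.534 1.509 3.426
v 0.168 0.715 4.93
v -0.948 1.342 3.531
v -0.246 0.548 5.035
v -1.281 1.027 3.521
v -0.579 0.233 5.025
v -1.468 0.627 3.397
v -0.765 -0.167 4.901
v -1.471 0.221 3.184
v -0.768 -0.573 4.688
v -1.29 -0.11 2.924
v -0.587 -0.904 4.428
v -0.96 -0.302 2.669
v -0.258 -1.096 4.173
v -0.548 -0.315 2.47
v 0.154 -1.109 3.974
v -0.134 -0.148 2.365
v 0.568 -0.942 3.869
v 0.199 0.167 2.375
v 0.901 -0.627 3.879
v 0.385 0.567 2.499
v 1.088 -0.227 4.003
v -3.226 -1.918 3.306
v -2.711 -2.223 3.106
v -3.809 -2.697 2.994
v -3.294 -3.002 2.794
v -3.392 -2.92 3.412
v -3.032 -2.439 3.605
v -3.488 -2.481 2.495
v -3.128 -2 2.688
v -2.873 -2.571 2.605
v -2.814 -2.842 3.172
v -3.706 -2.078 2.928
v -3.647 -2.349 3.495
v -2.918 -2.003 3.233
v -3.602 -2.917 2.867
v -3.66 -2.869 3.23
v -3.358 -3.049 3.112
v -3.106 -2.129 3.526
v -2.804 -2.309 3.409
v -3.204 -2.718 3.589
v -3.716 -2.611 2.691
v -3.414 -2.791 2.574
v -3.162 -1.871 2.988
v -2.86 -2.051 2.87
v -3.316 -2.202 2.511
v -2.71 -2.386 2.822
v -3.052 -2.844 2.638
v -3.166 -2.538 2.462
v -2.955 -2.255 2.576
v -2.675 -2.546 3.155
v -3.018 -3.003 2.971
v -3.076 -2.955 3.334
v -2.864 -2.672 3.448
v -2.77 -2.75 2.86
v -3.502 -1.917 3.129
v -3.845 -2.374 2.945
v -3.656 -2.248 2.652
v -3.444 -1.965 2.766
v -3.468 -2.076 3.462
v -3.81 -2.534 3.278
v -3.565 -2.665 3.524
v -3.354 -2.382 3.638
v -3.75 -2.17 3.24
f 2 1 4
f 2 4 3
f 4 1 5
f 4 5 3
f 5 1 6
f 5 6 3
f 6 1 7
f 6 7 3
f 7 1 8
f 7 8 3
f 8 1 9
f 8 9 3
f 9 1 10
f 9 10 3
f 10 1 11
f 10 11 3
f 11 1 12
f 11 12 3
f 12 1 13
f 12 13 3
f 13 1 14
f 13 14 3
f 14 1 15
f 14 15 3
f 15 1 16
f 15 16 3
f 16 1 17
f 16 17 3
f 17 1 18
f 17 18 3
f 18 1 2
f 18 2 3
f 20 22 19
f 23 20 19
f 19 22 21
f 21 23 19
f 20 26 22
f 24 20 23
f 24 26 20
f 22 26 21
f 25 23 21
f 21 26 25
f 25 24 23
f 26 24 25
f 28 27 31
f 28 31 29
f 29 31 32
f 29 32 30
f 31 27 33
f 31 33 32
f 32 33 34
f 32 34 30
f 33 27 35
f 33 35 34
f 34 35 36
f 34 36 30
f 35 27 37
f 35 37 36
f 36 37 38
f 36 38 30
f 37 27 39
f 37 39 38
f 38 39 40
f 38 40 30
f 39 27 41
f 39 41 40
f 40 41 42
f 40 42 30
f 41 27 43
f 41 43 42
f 42 43 44
f 42 44 30
f 43 27 45
f 43 45 44
f 44 45 46
f 44 46 30
f 45 27 47
f 45 47 46
f 46 47 48
f 46 48 30
f 47 27 49
f 47 49 48
f 48 49 50
f 48 50 30
f 49 27 51
f 49 51 50
f 50 51 52
f 50 52 30
f 51 27 53
f 51 53 52
f 52 53 54
f 52 54 30
f 53 27 55
f 53 55 54
f 54 55 56
f 54 56 30
f 55 27 28
f 55 28 56
f 56 28 29
f 56 29 30
f 57 94 73
f 94 68 97
f 73 97 62
f 94 97 73
f 57 73 69
f 73 62 74
f 69 74 58
f 73 74 69
f 57 69 78
f 69 58 79
f 78 79 64
f 69 79 78
f 57 78 90
f 78 64 93
f 90 93 67
f 78 93 90
f 57 90 94
f 90 67 98
f 94 98 68
f 90 98 94
f 58 74 85
f 74 62 88
f 85 88 66
f 74 88 85
f 62 97 75
f 97 68 96
f 75 96 61
f 97 96 75
f 68 98 95
f 98 67 91
f 95 91 59
f 98 91 95
f 67 93 92
f 93 64 80
f 92 80 63
f 93 80 92
f 64 79 84
f 79 58 81
f 84 81 65
f 79 81 84
f 60 86 72
f 86 66 87
f 72 87 61
f 86 87 72
f 60 72 70
f 72 61 71
f 70 71 59
f 72 71 70
f 60 70 77
f 70 59 76
f 77 76 63
f 70 76 77
f 60 77 82
f 77 63 83
f 82 83 65
f 77 83 82
f 60 82 86
f 82 65 89
f 86 89 66
f 82 89 86
f 61 87 75
f 87 66 88
f 75 88 62
f 87 88 75
f 59 71 95
f 71 61 96
f 95 96 68
f 71 96 95
f 63 76 92
f 76 59 91
f 92 91 67
f 76 91 92
f 65 83 84
f 83 63 80
f 84 80 64
f 83 80 84
f 66 89 85
f 89 65 81
f 85 81 58
f 89 81 85



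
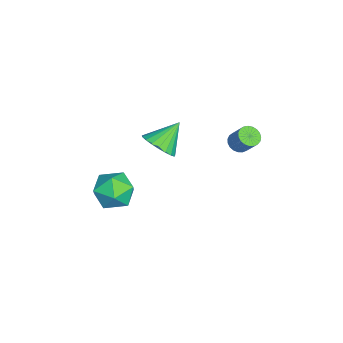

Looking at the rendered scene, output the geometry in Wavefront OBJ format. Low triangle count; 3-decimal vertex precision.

v -2.755 -2.872 -1.718
v -1.539 -3.044 -1.89
v -2.861 -4.616 -0.73
v -1.645 -4.788 -0.902
v -2.044 -3.892 -0.142
v -1.978 -2.814 -0.753
v -2.422 -4.846 -1.867
v -2.356 -3.768 -2.478
v -1.333 -4.264 -1.982
v -1.099 -3.674 -0.916
v -3.301 -3.986 -1.704
v -3.067 -3.396 -0.638
v -2.029 -1.541 2.578
v -1.258 -0.874 2.586
v -2.891 -0.559 3.742
v -1.503 -0.721 2.276
v -1.839 -0.71 2.017
v -2.208 -0.843 1.856
v -2.547 -1.096 1.82
v -2.795 -1.427 1.914
v -2.911 -1.777 2.124
v -2.875 -2.086 2.412
v -2.692 -2.301 2.728
v -2.395 -2.385 3.019
v -2.035 -2.323 3.233
v -1.673 -2.125 3.334
v -1.373 -1.827 3.305
v -1.186 -1.479 3.149
v -1.146 -1.142 2.895
v -2.445 2.392 2.746
v -1.891 2.155 2.597
v -1.402 2.691 3.566
v -1.955 2.928 3.714
v -1.889 2.38 2.472
v -1.4 2.916 3.44
v -1.982 2.607 2.393
v -1.493 3.143 3.361
v -2.156 2.797 2.376
v -1.667 3.333 3.344
v -2.38 2.917 2.422
v -1.89 3.453 3.391
v -2.614 2.946 2.525
v -2.125 3.482 3.493
v -2.82 2.879 2.666
v -2.331 3.415 3.634
v -2.96 2.728 2.82
v -2.471 3.264 3.789
v -3.012 2.519 2.962
v -2.523 3.055 3.93
v -2.965 2.288 3.066
v -2.476 2.824 4.035
v -2.828 2.075 3.115
v -2.339 2.611 4.084
v -2.625 1.916 3.1
v -2.136 2.453 4.069
v -2.391 1.841 3.024
v -1.902 2.377 3.992
v -2.166 1.86 2.9
v -1.677 2.396 3.868
v -1.989 1.971 2.749
v -1.5 2.507 3.717
f 1 12 6
f 1 6 2
f 1 2 8
f 1 8 11
f 1 11 12
f 2 6 10
f 6 12 5
f 12 11 3
f 11 8 7
f 8 2 9
f 4 10 5
f 4 5 3
f 4 3 7
f 4 7 9
f 4 9 10
f 5 10 6
f 3 5 12
f 7 3 11
f 9 7 8
f 10 9 2
f 14 13 16
f 14 16 15
f 16 13 17
f 16 17 15
f 17 13 18
f 17 18 15
f 18 13 19
f 18 19 15
f 19 13 20
f 19 20 15
f 20 13 21
f 20 21 15
f 21 13 22
f 21 22 15
f 22 13 23
f 22 23 15
f 23 13 24
f 23 24 15
f 24 13 25
f 24 25 15
f 25 13 26
f 25 26 15
f 26 13 27
f 26 27 15
f 27 13 28
f 27 28 15
f 28 13 29
f 28 29 15
f 29 13 14
f 29 14 15
f 31 30 34
f 31 34 32
f 32 34 35
f 32 35 33
f 34 30 36
f 34 36 35
f 35 36 37
f 35 37 33
f 36 30 38
f 36 38 37
f 37 38 39
f 37 39 33
f 38 30 40
f 38 40 39
f 39 40 41
f 39 41 33
f 40 30 42
f 40 42 41
f 41 42 43
f 41 43 33
f 42 30 44
f 42 44 43
f 43 44 45
f 43 45 33
f 44 30 46
f 44 46 45
f 45 46 47
f 45 47 33
f 46 30 48
f 46 48 47
f 47 48 49
f 47 49 33
f 48 30 50
f 48 50 49
f 49 50 51
f 49 51 33
f 50 30 52
f 50 52 51
f 51 52 53
f 51 53 33
f 52 30 54
f 52 54 53
f 53 54 55
f 53 55 33
f 54 30 56
f 54 56 55
f 55 56 57
f 55 57 33
f 56 30 58
f 56 58 57
f 57 58 59
f 57 59 33
f 58 30 60
f 58 60 59
f 59 60 61
f 59 61 33
f 60 30 31
f 60 31 61
f 61 31 32
f 61 32 33



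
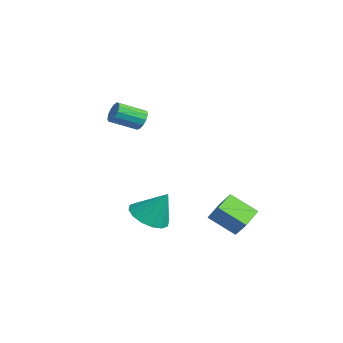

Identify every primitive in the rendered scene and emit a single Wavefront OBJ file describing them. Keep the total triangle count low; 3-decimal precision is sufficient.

v -2.43 -2.17 2.028
v -2.021 -1.997 2.503
v -2.201 -3.398 3.167
v -2.61 -3.57 2.692
v -2.356 -1.901 2.615
v -2.536 -3.301 3.279
v -2.714 -1.89 2.541
v -2.895 -3.29 3.205
v -2.982 -1.968 2.304
v -3.163 -3.368 2.968
v -3.075 -2.11 1.979
v -3.256 -3.51 2.643
v -2.963 -2.271 1.67
v -3.143 -3.671 2.334
v -2.682 -2.4 1.475
v -2.862 -3.8 2.139
v -2.32 -2.456 1.455
v -2.501 -3.856 2.119
v -1.994 -2.421 1.617
v -2.174 -3.821 2.281
v -1.806 -2.307 1.909
v -1.986 -3.707 2.573
v -1.816 -2.149 2.24
v -1.996 -3.549 2.904
v 3.2 1.212 -3.097
v 2.405 0.107 -2.129
v 3.735 1.534 -2.29
v 2.94 0.429 -1.322
v 4.28 0.171 -3.398
v 3.485 -0.934 -2.43
v 4.815 0.493 -2.591
v 4.02 -0.612 -1.623
v 2.78 -3.621 -2.186
v 3.658 -4.283 -2.178
v 3.34 -2.859 -0.654
v 3.824 -3.822 -2.468
v 3.71 -3.307 -2.682
v 3.346 -2.876 -2.764
v 2.831 -2.644 -2.69
v 2.302 -2.675 -2.481
v 1.901 -2.959 -2.194
v 1.736 -3.42 -1.904
v 1.85 -3.935 -1.689
v 2.213 -4.366 -1.608
v 2.728 -4.597 -1.682
v 3.257 -4.567 -1.89
f 2 1 5
f 2 5 3
f 3 5 6
f 3 6 4
f 5 1 7
f 5 7 6
f 6 7 8
f 6 8 4
f 7 1 9
f 7 9 8
f 8 9 10
f 8 10 4
f 9 1 11
f 9 11 10
f 10 11 12
f 10 12 4
f 11 1 13
f 11 13 12
f 12 13 14
f 12 14 4
f 13 1 15
f 13 15 14
f 14 15 16
f 14 16 4
f 15 1 17
f 15 17 16
f 16 17 18
f 16 18 4
f 17 1 19
f 17 19 18
f 18 19 20
f 18 20 4
f 19 1 21
f 19 21 20
f 20 21 22
f 20 22 4
f 21 1 23
f 21 23 22
f 22 23 24
f 22 24 4
f 23 1 2
f 23 2 24
f 24 2 3
f 24 3 4
f 26 28 25
f 29 26 25
f 25 28 27
f 27 29 25
f 26 32 28
f 30 26 29
f 30 32 26
f 28 32 27
f 31 29 27
f 27 32 31
f 31 30 29
f 32 30 31
f 34 33 36
f 34 36 35
f 36 33 37
f 36 37 35
f 37 33 38
f 37 38 35
f 38 33 39
f 38 39 35
f 39 33 40
f 39 40 35
f 40 33 41
f 40 41 35
f 41 33 42
f 41 42 35
f 42 33 43
f 42 43 35
f 43 33 44
f 43 44 35
f 44 33 45
f 44 45 35
f 45 33 46
f 45 46 35
f 46 33 34
f 46 34 35



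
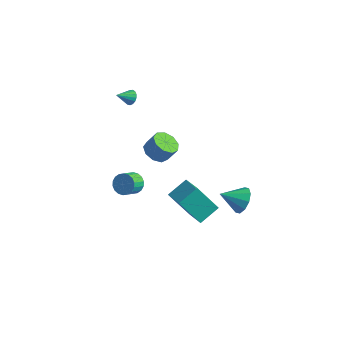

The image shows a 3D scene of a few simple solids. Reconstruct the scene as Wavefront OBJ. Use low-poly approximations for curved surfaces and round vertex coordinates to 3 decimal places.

v -2.486 -1.232 3.427
v -2.088 -1.532 3.279
v -2.874 -2.028 3.993
v -2.006 -1.424 3.487
v -2.034 -1.272 3.682
v -2.166 -1.11 3.818
v -2.371 -0.977 3.865
v -2.602 -0.902 3.812
v -2.807 -0.903 3.67
v -2.938 -0.979 3.473
v -2.966 -1.114 3.265
v -2.883 -1.275 3.095
v -2.71 -1.427 3
v -2.486 -1.534 3.004
v -2.261 -1.572 3.104
v 4.235 0.408 -3.4
v 4.684 0.568 -2.613
v 3.285 -0.468 -2.68
v 4.279 0.963 -2.668
v 3.856 1.146 -3.002
v 3.579 1.047 -3.488
v 3.552 0.704 -3.941
v 3.786 0.249 -4.187
v 4.191 -0.146 -4.133
v 4.614 -0.329 -3.799
v 4.891 -0.23 -3.313
v 4.918 0.112 -2.86
v -1.043 -2.903 -2.399
v -0.449 -2.661 -2.073
v -0.423 -3.536 -1.474
v -1.017 -3.777 -1.801
v -0.684 -2.543 -1.89
v -0.658 -3.417 -1.291
v -0.99 -2.496 -1.808
v -0.964 -3.37 -1.209
v -1.307 -2.53 -1.843
v -1.28 -3.404 -1.244
v -1.571 -2.637 -1.988
v -1.545 -3.511 -1.39
v -1.731 -2.797 -2.215
v -1.705 -3.671 -1.616
v -1.755 -2.978 -2.479
v -1.729 -3.852 -1.88
v -1.637 -3.144 -2.726
v -1.611 -4.019 -2.127
v -1.402 -3.263 -2.909
v -1.376 -4.137 -2.31
v -1.096 -3.31 -2.991
v -1.07 -4.184 -2.392
v -0.78 -3.276 -2.956
v -0.753 -4.15 -2.357
v -0.515 -3.169 -2.81
v -0.489 -4.043 -2.212
v -0.355 -3.009 -2.584
v -0.329 -3.883 -1.985
v -0.331 -2.828 -2.32
v -0.305 -3.702 -1.721
v 0.485 -2.702 1.313
v 1.182 -3.082 1.067
v 1.671 -2.777 1.981
v 0.975 -2.398 2.227
v 1.18 -2.543 0.888
v 1.669 -2.238 1.802
v 0.854 -2.079 0.908
v 1.343 -1.774 1.821
v 0.355 -1.906 1.117
v 0.844 -1.602 2.031
v -0.083 -2.106 1.419
v 0.406 -1.802 2.332
v -0.255 -2.585 1.67
v 0.234 -2.281 2.584
v -0.08 -3.119 1.755
v 0.409 -2.814 2.669
v 0.359 -3.458 1.633
v 0.848 -3.153 2.547
v 0.857 -3.443 1.361
v 1.346 -3.138 2.275
v 0.382 -1.502 -3.755
v 1.715 -2.206 -3.135
v 0.726 -0.269 -3.097
v 2.06 -0.972 -2.477
v 1.48 -0.908 -5.443
v 2.814 -1.611 -4.823
v 1.825 0.326 -4.785
v 3.158 -0.378 -4.165
f 2 1 4
f 2 4 3
f 4 1 5
f 4 5 3
f 5 1 6
f 5 6 3
f 6 1 7
f 6 7 3
f 7 1 8
f 7 8 3
f 8 1 9
f 8 9 3
f 9 1 10
f 9 10 3
f 10 1 11
f 10 11 3
f 11 1 12
f 11 12 3
f 12 1 13
f 12 13 3
f 13 1 14
f 13 14 3
f 14 1 15
f 14 15 3
f 15 1 2
f 15 2 3
f 17 16 19
f 17 19 18
f 19 16 20
f 19 20 18
f 20 16 21
f 20 21 18
f 21 16 22
f 21 22 18
f 22 16 23
f 22 23 18
f 23 16 24
f 23 24 18
f 24 16 25
f 24 25 18
f 25 16 26
f 25 26 18
f 26 16 27
f 26 27 18
f 27 16 17
f 27 17 18
f 29 28 32
f 29 32 30
f 30 32 33
f 30 33 31
f 32 28 34
f 32 34 33
f 33 34 35
f 33 35 31
f 34 28 36
f 34 36 35
f 35 36 37
f 35 37 31
f 36 28 38
f 36 38 37
f 37 38 39
f 37 39 31
f 38 28 40
f 38 40 39
f 39 40 41
f 39 41 31
f 40 28 42
f 40 42 41
f 41 42 43
f 41 43 31
f 42 28 44
f 42 44 43
f 43 44 45
f 43 45 31
f 44 28 46
f 44 46 45
f 45 46 47
f 45 47 31
f 46 28 48
f 46 48 47
f 47 48 49
f 47 49 31
f 48 28 50
f 48 50 49
f 49 50 51
f 49 51 31
f 50 28 52
f 50 52 51
f 51 52 53
f 51 53 31
f 52 28 54
f 52 54 53
f 53 54 55
f 53 55 31
f 54 28 56
f 54 56 55
f 55 56 57
f 55 57 31
f 56 28 29
f 56 29 57
f 57 29 30
f 57 30 31
f 59 58 62
f 59 62 60
f 60 62 63
f 60 63 61
f 62 58 64
f 62 64 63
f 63 64 65
f 63 65 61
f 64 58 66
f 64 66 65
f 65 66 67
f 65 67 61
f 66 58 68
f 66 68 67
f 67 68 69
f 67 69 61
f 68 58 70
f 68 70 69
f 69 70 71
f 69 71 61
f 70 58 72
f 70 72 71
f 71 72 73
f 71 73 61
f 72 58 74
f 72 74 73
f 73 74 75
f 73 75 61
f 74 58 76
f 74 76 75
f 75 76 77
f 75 77 61
f 76 58 59
f 76 59 77
f 77 59 60
f 77 60 61
f 79 81 78
f 82 79 78
f 78 81 80
f 80 82 78
f 79 85 81
f 83 79 82
f 83 85 79
f 81 85 80
f 84 82 80
f 80 85 84
f 84 83 82
f 85 83 84



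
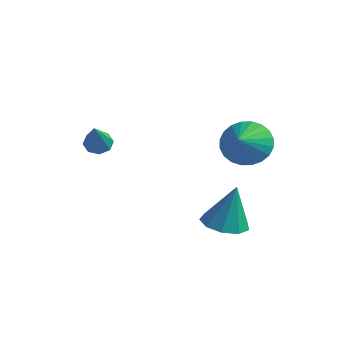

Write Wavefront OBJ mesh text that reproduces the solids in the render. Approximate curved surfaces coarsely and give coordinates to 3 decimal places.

v 2.857 -1.223 -1.34
v 3.721 -0.904 -1.529
v 3.143 -0.897 0.52
v 3.298 -0.42 -1.549
v 2.669 -0.312 -1.471
v 2.128 -0.63 -1.332
v 1.928 -1.226 -1.197
v 2.163 -1.821 -1.129
v 2.723 -2.136 -1.159
v 3.345 -2.024 -1.274
v 3.74 -1.538 -1.42
v -1.875 -2.709 1.857
v -1.355 -2.65 1.633
v -1.145 -3.731 3.283
v -1.453 -2.33 1.913
v -1.799 -2.232 2.16
v -2.189 -2.414 2.23
v -2.396 -2.768 2.082
v -2.298 -3.088 1.802
v -1.952 -3.186 1.555
v -1.561 -3.005 1.484
v 2.55 0.446 2.01
v 3.366 0.29 1.402
v 2.89 -0.506 2.71
v 3.519 0.544 1.673
v 3.524 0.783 1.996
v 3.38 0.971 2.322
v 3.11 1.079 2.599
v 2.755 1.09 2.787
v 2.369 1.004 2.857
v 2.01 0.833 2.798
v 1.734 0.603 2.619
v 1.582 0.349 2.347
v 1.577 0.11 2.024
v 1.72 -0.078 1.699
v 1.99 -0.186 1.421
v 2.345 -0.198 1.233
v 2.731 -0.111 1.163
v 3.09 0.06 1.222
f 2 1 4
f 2 4 3
f 4 1 5
f 4 5 3
f 5 1 6
f 5 6 3
f 6 1 7
f 6 7 3
f 7 1 8
f 7 8 3
f 8 1 9
f 8 9 3
f 9 1 10
f 9 10 3
f 10 1 11
f 10 11 3
f 11 1 2
f 11 2 3
f 13 12 15
f 13 15 14
f 15 12 16
f 15 16 14
f 16 12 17
f 16 17 14
f 17 12 18
f 17 18 14
f 18 12 19
f 18 19 14
f 19 12 20
f 19 20 14
f 20 12 21
f 20 21 14
f 21 12 13
f 21 13 14
f 23 22 25
f 23 25 24
f 25 22 26
f 25 26 24
f 26 22 27
f 26 27 24
f 27 22 28
f 27 28 24
f 28 22 29
f 28 29 24
f 29 22 30
f 29 30 24
f 30 22 31
f 30 31 24
f 31 22 32
f 31 32 24
f 32 22 33
f 32 33 24
f 33 22 34
f 33 34 24
f 34 22 35
f 34 35 24
f 35 22 36
f 35 36 24
f 36 22 37
f 36 37 24
f 37 22 38
f 37 38 24
f 38 22 39
f 38 39 24
f 39 22 23
f 39 23 24



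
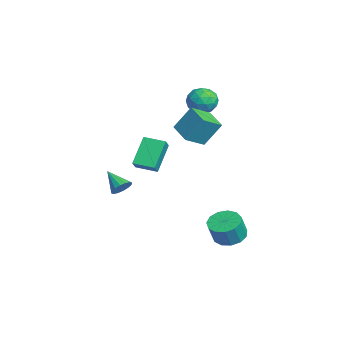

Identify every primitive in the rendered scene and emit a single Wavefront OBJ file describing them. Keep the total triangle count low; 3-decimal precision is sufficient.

v -2.226 -3.215 -2.55
v -1.73 -3.377 -2.083
v -3.294 -3.885 -1.65
v -1.85 -3.05 -1.983
v -2.071 -2.768 -2.035
v -2.333 -2.605 -2.225
v -2.567 -2.606 -2.502
v -2.708 -2.77 -2.792
v -2.721 -3.053 -3.018
v -2.601 -3.38 -3.118
v -2.38 -3.663 -3.066
v -2.118 -3.825 -2.876
v -1.885 -3.825 -2.599
v -1.743 -3.661 -2.309
v 2.016 2.204 -4.607
v 2.952 2.086 -4.936
v 3.361 1.659 -3.623
v 2.424 1.776 -3.293
v 2.915 2.617 -4.752
v 3.323 2.19 -3.439
v 2.591 3.017 -4.521
v 3 2.59 -3.208
v 2.086 3.158 -4.318
v 2.494 2.731 -3.004
v 1.557 2.997 -4.206
v 1.966 2.57 -2.893
v 1.175 2.584 -4.221
v 1.583 2.156 -2.908
v 1.059 2.05 -4.359
v 1.468 1.622 -3.046
v 1.247 1.564 -4.575
v 1.656 1.137 -3.262
v 1.679 1.282 -4.802
v 2.088 0.855 -3.489
v 2.218 1.293 -4.966
v 2.627 0.865 -3.653
v 2.693 1.592 -5.016
v 3.101 1.165 -3.703
v -1.095 -2.591 -0.375
v -2.199 -1.78 1.124
v -0.467 -1.43 -0.54
v -1.571 -0.619 0.958
v -0.429 -2.861 0.262
v -1.533 -2.05 1.76
v 0.199 -1.7 0.096
v -0.905 -0.889 1.595
v -3.6 2.479 2.905
v -2.864 2.186 3.514
v -4.476 1.194 3.346
v -3.74 0.901 3.955
v -4.267 1.722 4.168
v -3.726 2.516 3.896
v -3.614 0.864 2.964
v -3.073 1.658 2.692
v -2.873 1.188 3.55
v -3.276 1.718 4.294
v -4.064 1.662 2.566
v -4.467 2.192 3.31
v -3.155 2.445 3.171
v -4.185 0.935 3.689
v -4.495 1.417 3.814
v -4.062 1.245 4.172
v -3.662 2.639 3.395
v -3.229 2.467 3.753
v -4.054 2.195 4.137
v -4.111 0.913 3.107
v -3.678 0.741 3.465
v -3.278 2.135 2.688
v -2.845 1.963 3.046
v -3.286 1.185 2.723
v -2.728 1.686 3.55
v -3.243 0.931 3.809
v -3.168 0.909 3.227
v -2.85 1.376 3.067
v -2.965 1.998 3.987
v -3.48 1.243 4.246
v -3.79 1.725 4.372
v -3.472 2.192 4.212
v -2.97 1.411 4.009
v -3.86 2.137 2.614
v -4.375 1.382 2.873
v -3.868 1.188 2.648
v -3.55 1.655 2.488
v -4.097 2.449 3.051
v -4.612 1.694 3.31
v -4.49 2.004 3.793
v -4.172 2.471 3.633
v -4.37 1.969 2.851
v -0.74 -0.485 2.778
v -0.619 0.481 4.269
v -1.256 0.671 2.072
v -1.135 1.637 3.563
v 0.695 -0.077 2.397
v 0.816 0.889 3.888
v 0.179 1.079 1.691
v 0.3 2.045 3.182
f 2 1 4
f 2 4 3
f 4 1 5
f 4 5 3
f 5 1 6
f 5 6 3
f 6 1 7
f 6 7 3
f 7 1 8
f 7 8 3
f 8 1 9
f 8 9 3
f 9 1 10
f 9 10 3
f 10 1 11
f 10 11 3
f 11 1 12
f 11 12 3
f 12 1 13
f 12 13 3
f 13 1 14
f 13 14 3
f 14 1 2
f 14 2 3
f 16 15 19
f 16 19 17
f 17 19 20
f 17 20 18
f 19 15 21
f 19 21 20
f 20 21 22
f 20 22 18
f 21 15 23
f 21 23 22
f 22 23 24
f 22 24 18
f 23 15 25
f 23 25 24
f 24 25 26
f 24 26 18
f 25 15 27
f 25 27 26
f 26 27 28
f 26 28 18
f 27 15 29
f 27 29 28
f 28 29 30
f 28 30 18
f 29 15 31
f 29 31 30
f 30 31 32
f 30 32 18
f 31 15 33
f 31 33 32
f 32 33 34
f 32 34 18
f 33 15 35
f 33 35 34
f 34 35 36
f 34 36 18
f 35 15 37
f 35 37 36
f 36 37 38
f 36 38 18
f 37 15 16
f 37 16 38
f 38 16 17
f 38 17 18
f 40 42 39
f 43 40 39
f 39 42 41
f 41 43 39
f 40 46 42
f 44 40 43
f 44 46 40
f 42 46 41
f 45 43 41
f 41 46 45
f 45 44 43
f 46 44 45
f 47 84 63
f 84 58 87
f 63 87 52
f 84 87 63
f 47 63 59
f 63 52 64
f 59 64 48
f 63 64 59
f 47 59 68
f 59 48 69
f 68 69 54
f 59 69 68
f 47 68 80
f 68 54 83
f 80 83 57
f 68 83 80
f 47 80 84
f 80 57 88
f 84 88 58
f 80 88 84
f 48 64 75
f 64 52 78
f 75 78 56
f 64 78 75
f 52 87 65
f 87 58 86
f 65 86 51
f 87 86 65
f 58 88 85
f 88 57 81
f 85 81 49
f 88 81 85
f 57 83 82
f 83 54 70
f 82 70 53
f 83 70 82
f 54 69 74
f 69 48 71
f 74 71 55
f 69 71 74
f 50 76 62
f 76 56 77
f 62 77 51
f 76 77 62
f 50 62 60
f 62 51 61
f 60 61 49
f 62 61 60
f 50 60 67
f 60 49 66
f 67 66 53
f 60 66 67
f 50 67 72
f 67 53 73
f 72 73 55
f 67 73 72
f 50 72 76
f 72 55 79
f 76 79 56
f 72 79 76
f 51 77 65
f 77 56 78
f 65 78 52
f 77 78 65
f 49 61 85
f 61 51 86
f 85 86 58
f 61 86 85
f 53 66 82
f 66 49 81
f 82 81 57
f 66 81 82
f 55 73 74
f 73 53 70
f 74 70 54
f 73 70 74
f 56 79 75
f 79 55 71
f 75 71 48
f 79 71 75
f 90 92 89
f 93 90 89
f 89 92 91
f 91 93 89
f 90 96 92
f 94 90 93
f 94 96 90
f 92 96 91
f 95 93 91
f 91 96 95
f 95 94 93
f 96 94 95

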